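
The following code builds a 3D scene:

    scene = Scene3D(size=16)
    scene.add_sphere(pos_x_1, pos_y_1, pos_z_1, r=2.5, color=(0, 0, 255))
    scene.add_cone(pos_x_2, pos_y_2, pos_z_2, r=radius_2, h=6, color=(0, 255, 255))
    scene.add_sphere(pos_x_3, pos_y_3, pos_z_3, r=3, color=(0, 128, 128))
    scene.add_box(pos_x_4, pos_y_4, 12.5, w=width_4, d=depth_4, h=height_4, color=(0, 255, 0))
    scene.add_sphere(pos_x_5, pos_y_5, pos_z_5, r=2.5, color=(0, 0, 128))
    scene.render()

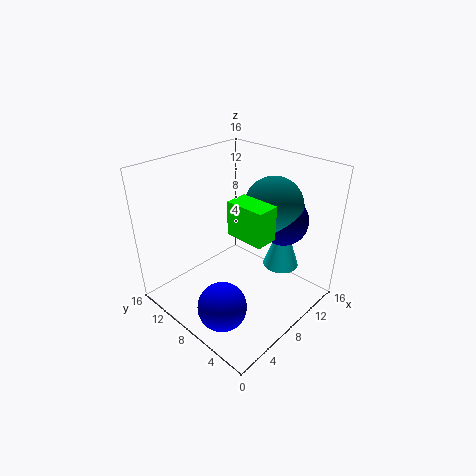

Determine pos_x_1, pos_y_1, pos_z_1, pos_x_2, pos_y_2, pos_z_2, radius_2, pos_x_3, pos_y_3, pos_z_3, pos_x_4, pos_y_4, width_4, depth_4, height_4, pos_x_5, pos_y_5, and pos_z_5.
pos_x_1 = 2.5, pos_y_1 = 5, pos_z_1 = 3.5, pos_x_2 = 11.5, pos_y_2 = 4.5, pos_z_2 = 4.5, radius_2 = 2, pos_x_3 = 9.5, pos_y_3 = 4.5, pos_z_3 = 12.5, pos_x_4 = 2.5, pos_y_4 = 0.5, width_4 = 2, depth_4 = 3.5, height_4 = 3, pos_x_5 = 10, pos_y_5 = 3.5, pos_z_5 = 11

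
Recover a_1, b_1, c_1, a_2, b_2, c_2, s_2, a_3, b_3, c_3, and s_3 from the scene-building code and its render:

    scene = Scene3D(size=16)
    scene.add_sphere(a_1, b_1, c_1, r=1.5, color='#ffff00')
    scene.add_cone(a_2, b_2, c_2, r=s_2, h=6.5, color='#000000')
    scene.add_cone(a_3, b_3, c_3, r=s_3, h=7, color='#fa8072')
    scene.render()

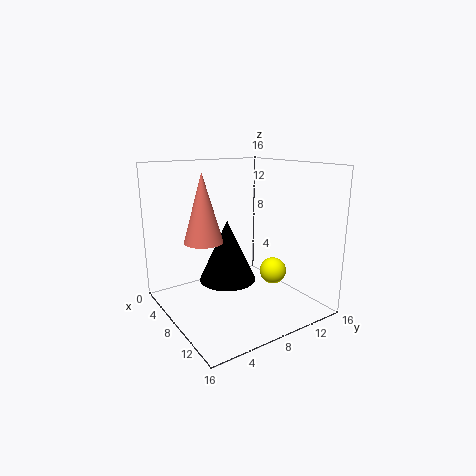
a_1 = 10, b_1 = 11.5, c_1 = 4, a_2 = 9, b_2 = 6, c_2 = 4, s_2 = 3, a_3 = 8.5, b_3 = 3.5, c_3 = 8.5, s_3 = 2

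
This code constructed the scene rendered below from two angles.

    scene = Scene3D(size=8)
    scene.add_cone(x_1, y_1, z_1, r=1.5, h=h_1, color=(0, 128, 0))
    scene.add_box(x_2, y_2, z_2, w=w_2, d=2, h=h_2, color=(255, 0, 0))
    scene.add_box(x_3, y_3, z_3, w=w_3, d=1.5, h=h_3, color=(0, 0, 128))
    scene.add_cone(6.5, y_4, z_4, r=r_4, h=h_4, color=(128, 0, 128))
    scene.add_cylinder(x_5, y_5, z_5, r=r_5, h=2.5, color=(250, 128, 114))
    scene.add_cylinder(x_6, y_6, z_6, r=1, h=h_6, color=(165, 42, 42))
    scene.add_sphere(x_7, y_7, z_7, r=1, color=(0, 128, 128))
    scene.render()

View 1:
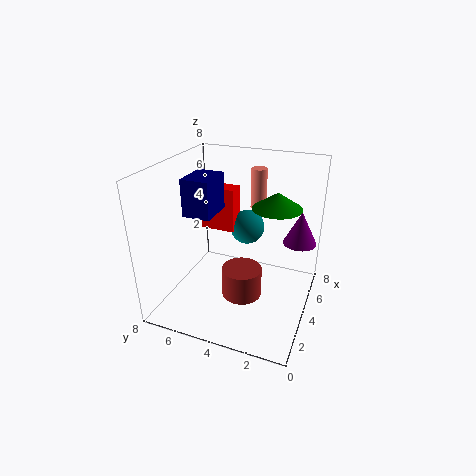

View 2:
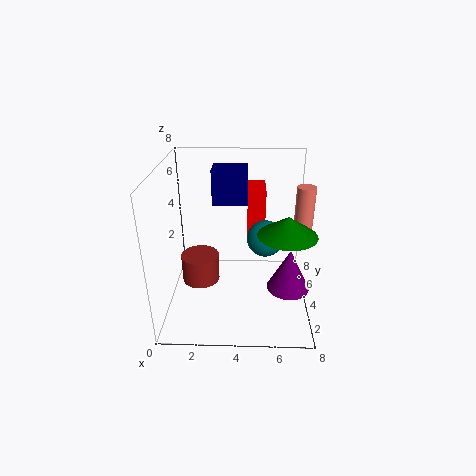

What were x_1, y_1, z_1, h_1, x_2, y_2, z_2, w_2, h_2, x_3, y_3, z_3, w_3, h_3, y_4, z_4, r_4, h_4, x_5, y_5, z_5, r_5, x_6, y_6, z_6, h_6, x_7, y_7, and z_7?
x_1 = 6.5, y_1 = 2.5, z_1 = 5, h_1 = 1, x_2 = 4.5, y_2 = 4.5, z_2 = 4, w_2 = 1, h_2 = 2.5, x_3 = 2.5, y_3 = 5, z_3 = 5.5, w_3 = 2, h_3 = 2, y_4 = 1, z_4 = 3, r_4 = 1, h_4 = 2, x_5 = 7.5, y_5 = 4, z_5 = 4.5, r_5 = 0.5, x_6 = 2, y_6 = 3, z_6 = 2, h_6 = 1.5, x_7 = 5.5, y_7 = 4, z_7 = 4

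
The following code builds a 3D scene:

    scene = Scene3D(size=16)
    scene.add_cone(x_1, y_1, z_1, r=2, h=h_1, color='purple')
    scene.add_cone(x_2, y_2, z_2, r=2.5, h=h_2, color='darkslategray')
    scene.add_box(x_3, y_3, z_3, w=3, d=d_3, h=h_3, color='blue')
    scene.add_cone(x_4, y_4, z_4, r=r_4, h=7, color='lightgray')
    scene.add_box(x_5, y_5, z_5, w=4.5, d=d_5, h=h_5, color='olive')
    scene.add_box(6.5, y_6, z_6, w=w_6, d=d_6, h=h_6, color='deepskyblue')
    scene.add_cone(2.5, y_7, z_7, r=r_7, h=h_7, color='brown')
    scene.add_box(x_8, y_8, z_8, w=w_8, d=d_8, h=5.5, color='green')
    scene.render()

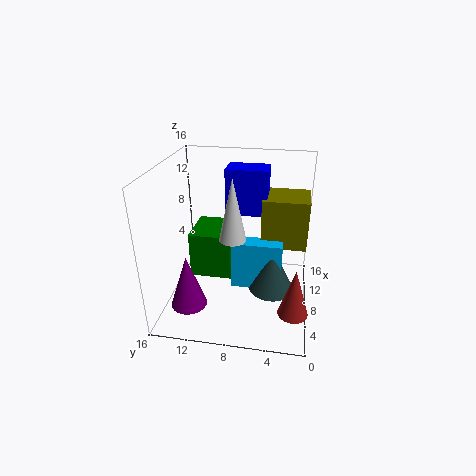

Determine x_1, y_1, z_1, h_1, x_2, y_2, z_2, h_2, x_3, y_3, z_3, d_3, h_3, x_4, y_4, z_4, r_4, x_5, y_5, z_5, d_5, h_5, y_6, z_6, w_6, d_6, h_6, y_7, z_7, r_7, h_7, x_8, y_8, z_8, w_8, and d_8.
x_1 = 4.5
y_1 = 13
z_1 = 1
h_1 = 6
x_2 = 7
y_2 = 4
z_2 = 2.5
h_2 = 5
x_3 = 8.5
y_3 = 5
z_3 = 10.5
d_3 = 4.5
h_3 = 5
x_4 = 7.5
y_4 = 8.5
z_4 = 8
r_4 = 1.5
x_5 = 8
y_5 = 0.5
z_5 = 7
d_5 = 5
h_5 = 5.5
y_6 = 3
z_6 = 2.5
w_6 = 2
d_6 = 5.5
h_6 = 5.5
y_7 = 1.5
z_7 = 3
r_7 = 1.5
h_7 = 5
x_8 = 8.5
y_8 = 9
z_8 = 2
w_8 = 5.5
d_8 = 5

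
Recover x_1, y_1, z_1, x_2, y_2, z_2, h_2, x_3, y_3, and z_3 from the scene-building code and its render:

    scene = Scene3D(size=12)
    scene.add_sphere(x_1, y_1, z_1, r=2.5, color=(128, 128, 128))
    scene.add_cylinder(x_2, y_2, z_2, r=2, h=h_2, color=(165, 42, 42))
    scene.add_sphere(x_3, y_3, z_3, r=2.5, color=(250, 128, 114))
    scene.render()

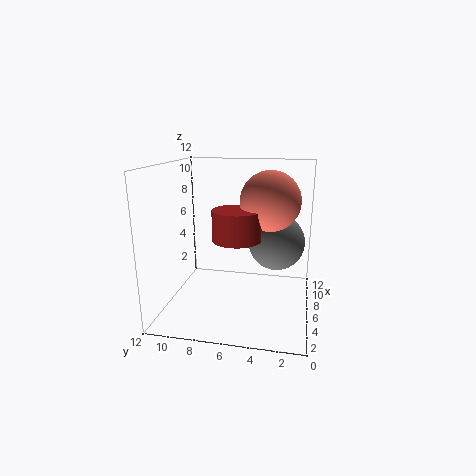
x_1 = 8.5, y_1 = 3, z_1 = 5, x_2 = 5.5, y_2 = 6, z_2 = 6, h_2 = 2.5, x_3 = 7, y_3 = 3.5, z_3 = 9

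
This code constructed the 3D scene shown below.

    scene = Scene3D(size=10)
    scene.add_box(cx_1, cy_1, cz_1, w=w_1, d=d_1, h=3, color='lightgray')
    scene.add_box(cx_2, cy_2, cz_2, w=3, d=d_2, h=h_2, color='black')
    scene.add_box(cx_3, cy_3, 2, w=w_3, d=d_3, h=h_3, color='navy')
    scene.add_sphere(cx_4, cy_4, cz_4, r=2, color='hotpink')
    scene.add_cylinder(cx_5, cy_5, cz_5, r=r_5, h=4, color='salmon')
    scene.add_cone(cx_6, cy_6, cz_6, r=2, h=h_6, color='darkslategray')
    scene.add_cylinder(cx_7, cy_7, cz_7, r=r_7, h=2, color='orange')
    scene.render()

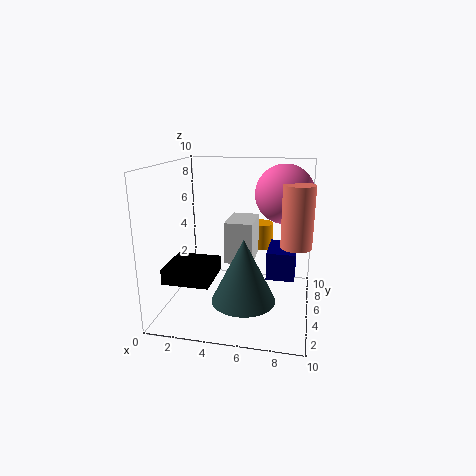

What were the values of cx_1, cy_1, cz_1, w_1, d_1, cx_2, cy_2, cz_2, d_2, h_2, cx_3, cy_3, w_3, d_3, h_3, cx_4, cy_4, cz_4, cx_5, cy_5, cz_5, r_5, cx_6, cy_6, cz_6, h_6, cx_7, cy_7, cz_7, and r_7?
cx_1 = 4, cy_1 = 5, cz_1 = 3, w_1 = 2, d_1 = 3, cx_2 = 1, cy_2 = 1, cz_2 = 3, d_2 = 3, h_2 = 1, cx_3 = 7, cy_3 = 5, w_3 = 2, d_3 = 3, h_3 = 2, cx_4 = 8, cy_4 = 6, cz_4 = 8, cx_5 = 9, cy_5 = 4, cz_5 = 5, r_5 = 1, cx_6 = 6, cy_6 = 2, cz_6 = 2, h_6 = 4, cx_7 = 6, cy_7 = 9, cz_7 = 3, r_7 = 1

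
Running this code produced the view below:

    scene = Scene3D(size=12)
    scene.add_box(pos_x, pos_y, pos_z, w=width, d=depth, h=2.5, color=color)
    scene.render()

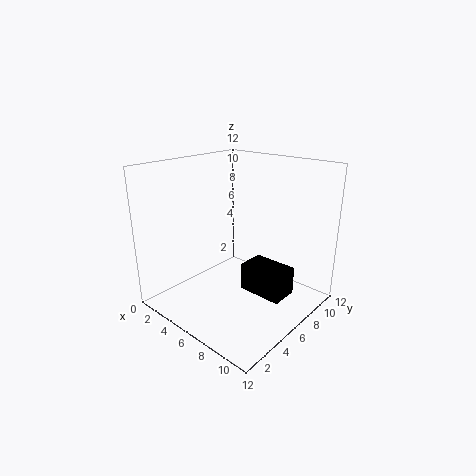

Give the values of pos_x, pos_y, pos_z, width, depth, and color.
pos_x = 5.5
pos_y = 7
pos_z = 0.5
width = 4
depth = 2.5
color = 'black'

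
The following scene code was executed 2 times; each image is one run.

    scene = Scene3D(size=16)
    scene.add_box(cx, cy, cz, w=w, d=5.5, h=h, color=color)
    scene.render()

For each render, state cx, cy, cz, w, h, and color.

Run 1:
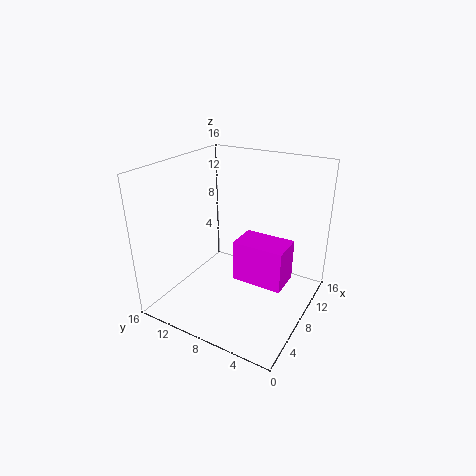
cx = 6; cy = 2; cz = 4; w = 3.5; h = 4.5; color = 'magenta'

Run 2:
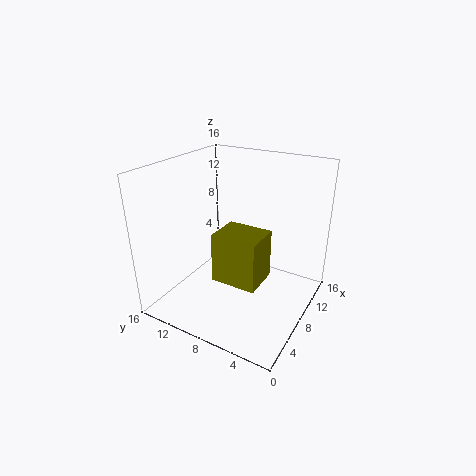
cx = 7; cy = 5.5; cz = 2; w = 4.5; h = 6; color = 'olive'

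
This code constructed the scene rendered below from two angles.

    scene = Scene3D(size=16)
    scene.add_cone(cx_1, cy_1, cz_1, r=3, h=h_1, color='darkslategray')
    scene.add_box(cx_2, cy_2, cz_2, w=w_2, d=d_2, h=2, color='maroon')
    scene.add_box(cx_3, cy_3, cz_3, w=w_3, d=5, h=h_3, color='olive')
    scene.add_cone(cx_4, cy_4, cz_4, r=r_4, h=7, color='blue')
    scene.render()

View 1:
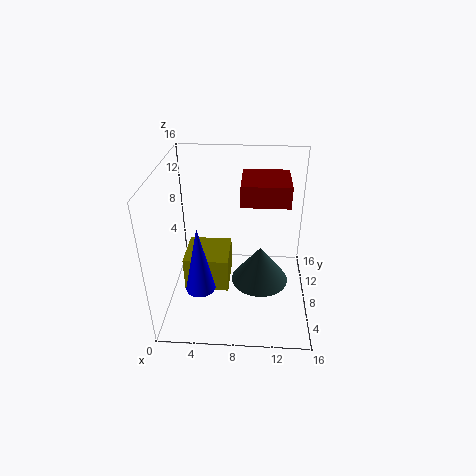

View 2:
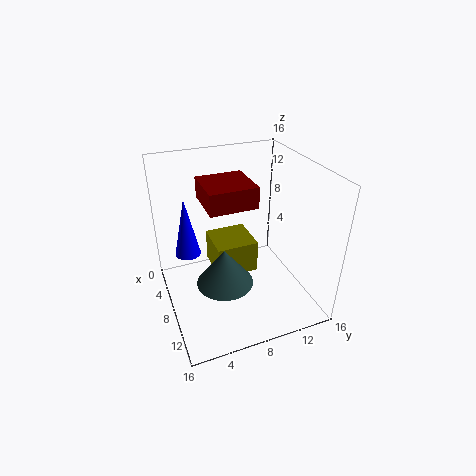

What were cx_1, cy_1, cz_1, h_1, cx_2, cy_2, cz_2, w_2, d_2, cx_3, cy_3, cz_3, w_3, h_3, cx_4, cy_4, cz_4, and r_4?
cx_1 = 10.5; cy_1 = 5.5; cz_1 = 4.5; h_1 = 4; cx_2 = 8.5; cy_2 = 3.5; cz_2 = 14; w_2 = 4.5; d_2 = 4.5; cx_3 = 2; cy_3 = 6; cz_3 = 2; w_3 = 5; h_3 = 4; cx_4 = 4.5; cy_4 = 3; cz_4 = 5; r_4 = 1.5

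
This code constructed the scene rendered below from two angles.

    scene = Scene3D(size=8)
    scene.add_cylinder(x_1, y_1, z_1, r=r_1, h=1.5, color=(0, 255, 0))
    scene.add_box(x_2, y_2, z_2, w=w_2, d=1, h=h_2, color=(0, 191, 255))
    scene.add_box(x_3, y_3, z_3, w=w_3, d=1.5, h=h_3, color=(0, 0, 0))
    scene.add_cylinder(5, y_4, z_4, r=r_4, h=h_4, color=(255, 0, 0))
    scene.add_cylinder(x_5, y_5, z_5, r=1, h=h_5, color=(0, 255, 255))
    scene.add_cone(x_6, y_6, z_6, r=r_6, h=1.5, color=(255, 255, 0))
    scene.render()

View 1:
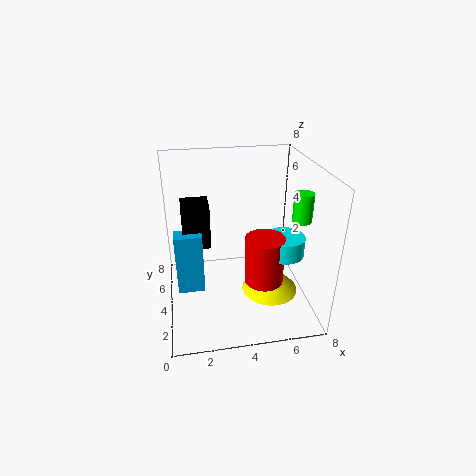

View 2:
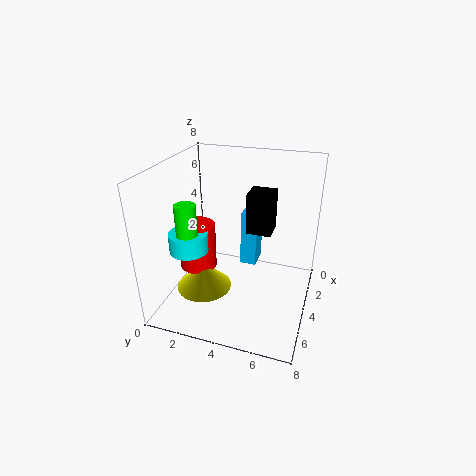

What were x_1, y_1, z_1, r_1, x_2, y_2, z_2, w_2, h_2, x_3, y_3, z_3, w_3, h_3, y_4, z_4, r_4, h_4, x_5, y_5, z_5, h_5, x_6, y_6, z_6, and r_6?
x_1 = 7; y_1 = 2.5; z_1 = 5.5; r_1 = 0.5; x_2 = 0.5; y_2 = 3.5; z_2 = 1; w_2 = 1.5; h_2 = 3.5; x_3 = 1; y_3 = 4; z_3 = 3.5; w_3 = 1.5; h_3 = 2.5; y_4 = 2; z_4 = 2.5; r_4 = 1; h_4 = 2.5; x_5 = 6; y_5 = 2; z_5 = 4; h_5 = 1; x_6 = 5.5; y_6 = 2.5; z_6 = 1.5; r_6 = 1.5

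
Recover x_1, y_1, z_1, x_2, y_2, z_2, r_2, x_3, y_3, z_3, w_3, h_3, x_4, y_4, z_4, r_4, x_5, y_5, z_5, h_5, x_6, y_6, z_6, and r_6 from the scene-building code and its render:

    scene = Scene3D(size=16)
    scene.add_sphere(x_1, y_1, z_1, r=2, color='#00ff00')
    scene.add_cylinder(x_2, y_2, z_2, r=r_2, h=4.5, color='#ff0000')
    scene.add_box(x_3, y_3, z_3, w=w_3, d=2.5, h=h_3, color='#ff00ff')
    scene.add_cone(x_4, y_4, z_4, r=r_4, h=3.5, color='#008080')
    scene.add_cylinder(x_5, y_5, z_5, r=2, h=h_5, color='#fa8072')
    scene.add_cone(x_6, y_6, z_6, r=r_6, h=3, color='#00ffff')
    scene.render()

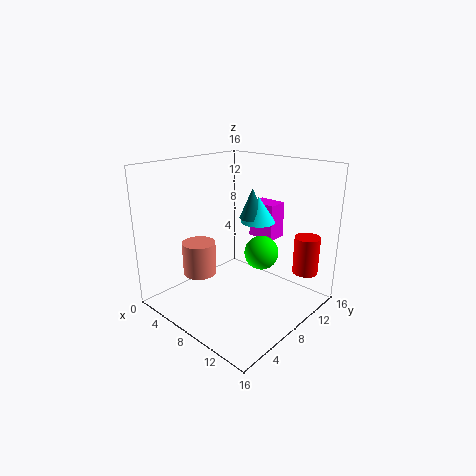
x_1 = 9
y_1 = 11
z_1 = 5.5
x_2 = 13
y_2 = 14.5
z_2 = 3
r_2 = 1.5
x_3 = 5
y_3 = 13.5
z_3 = 6
w_3 = 3.5
h_3 = 4.5
x_4 = 7.5
y_4 = 11
z_4 = 9.5
r_4 = 1.5
x_5 = 3
y_5 = 6.5
z_5 = 2.5
h_5 = 4
x_6 = 8
y_6 = 11.5
z_6 = 9
r_6 = 2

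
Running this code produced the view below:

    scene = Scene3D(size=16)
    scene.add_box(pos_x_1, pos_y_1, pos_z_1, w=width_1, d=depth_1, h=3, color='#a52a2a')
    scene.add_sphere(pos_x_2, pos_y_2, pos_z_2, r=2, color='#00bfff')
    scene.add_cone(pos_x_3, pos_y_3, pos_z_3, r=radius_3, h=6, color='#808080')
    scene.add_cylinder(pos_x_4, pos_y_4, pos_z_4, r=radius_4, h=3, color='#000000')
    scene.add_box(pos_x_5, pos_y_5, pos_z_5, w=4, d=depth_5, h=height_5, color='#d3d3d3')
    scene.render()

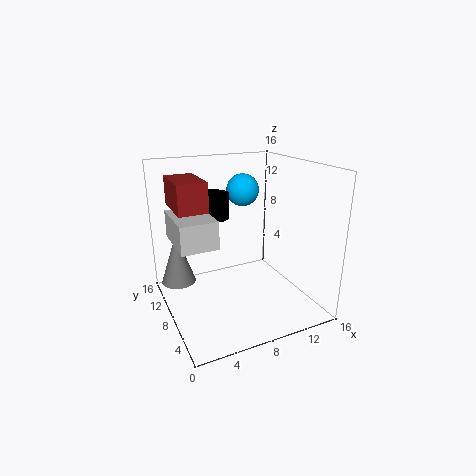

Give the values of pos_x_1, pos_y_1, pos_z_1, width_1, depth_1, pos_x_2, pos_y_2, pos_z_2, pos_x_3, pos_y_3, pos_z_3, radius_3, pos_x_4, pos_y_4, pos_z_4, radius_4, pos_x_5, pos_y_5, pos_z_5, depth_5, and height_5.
pos_x_1 = 1; pos_y_1 = 6; pos_z_1 = 12; width_1 = 3; depth_1 = 5; pos_x_2 = 11; pos_y_2 = 13; pos_z_2 = 12; pos_x_3 = 2; pos_y_3 = 12; pos_z_3 = 2; radius_3 = 2; pos_x_4 = 7; pos_y_4 = 13; pos_z_4 = 9; radius_4 = 2; pos_x_5 = 1; pos_y_5 = 6; pos_z_5 = 8; depth_5 = 6; height_5 = 3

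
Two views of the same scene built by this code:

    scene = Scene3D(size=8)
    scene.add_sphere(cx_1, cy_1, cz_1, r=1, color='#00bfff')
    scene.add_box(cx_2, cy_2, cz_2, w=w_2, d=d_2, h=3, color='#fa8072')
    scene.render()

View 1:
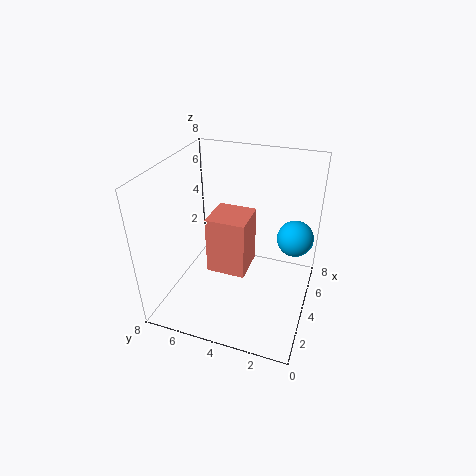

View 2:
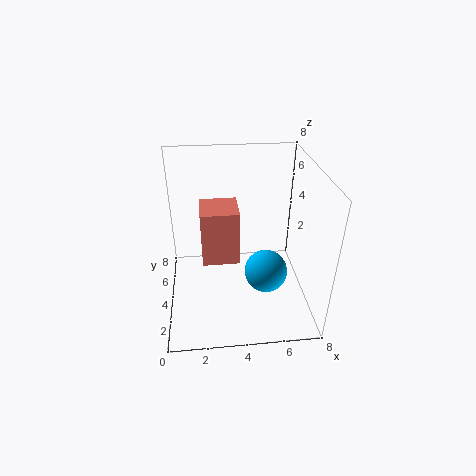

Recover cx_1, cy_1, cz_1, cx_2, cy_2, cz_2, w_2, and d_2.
cx_1 = 5; cy_1 = 1; cz_1 = 4; cx_2 = 2; cy_2 = 3; cz_2 = 3; w_2 = 2; d_2 = 2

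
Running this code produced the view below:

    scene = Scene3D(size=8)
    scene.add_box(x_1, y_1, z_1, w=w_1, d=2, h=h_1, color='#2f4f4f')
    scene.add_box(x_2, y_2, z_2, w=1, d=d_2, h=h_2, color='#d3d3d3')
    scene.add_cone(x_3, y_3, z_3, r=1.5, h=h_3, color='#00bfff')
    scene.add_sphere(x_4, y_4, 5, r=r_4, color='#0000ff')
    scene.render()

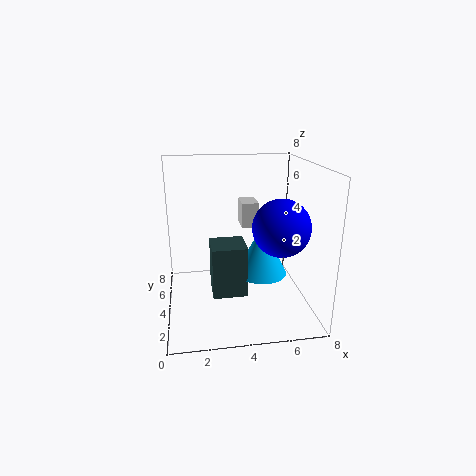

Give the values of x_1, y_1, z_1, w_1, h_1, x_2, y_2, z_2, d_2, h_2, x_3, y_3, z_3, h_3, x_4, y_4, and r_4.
x_1 = 2.5
y_1 = 3.5
z_1 = 0.5
w_1 = 2
h_1 = 3
x_2 = 4.5
y_2 = 5.5
z_2 = 4
d_2 = 1.5
h_2 = 1.5
x_3 = 5.5
y_3 = 4.5
z_3 = 1.5
h_3 = 3
x_4 = 6
y_4 = 2.5
r_4 = 1.5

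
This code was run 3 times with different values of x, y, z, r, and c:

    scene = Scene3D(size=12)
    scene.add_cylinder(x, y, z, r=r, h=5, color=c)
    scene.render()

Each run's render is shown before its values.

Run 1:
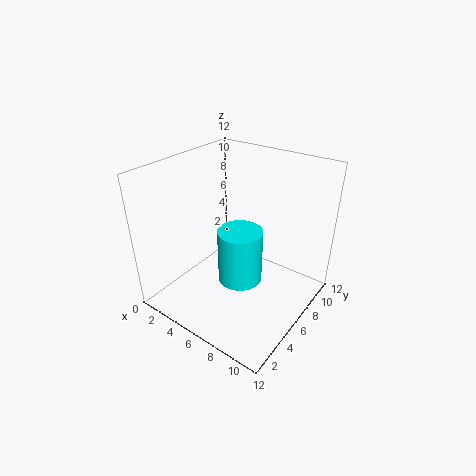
x = 5.5
y = 7
z = 1
r = 2
c = 'cyan'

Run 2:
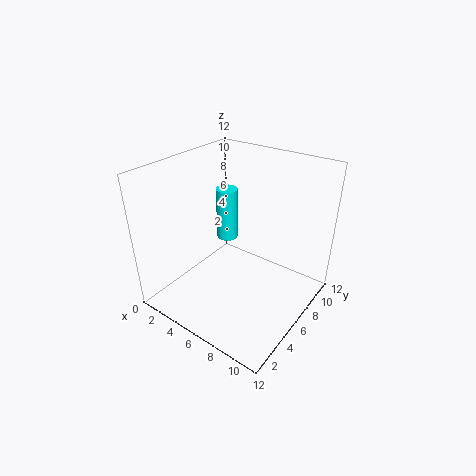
x = 2.5
y = 9
z = 3.5
r = 1
c = 'cyan'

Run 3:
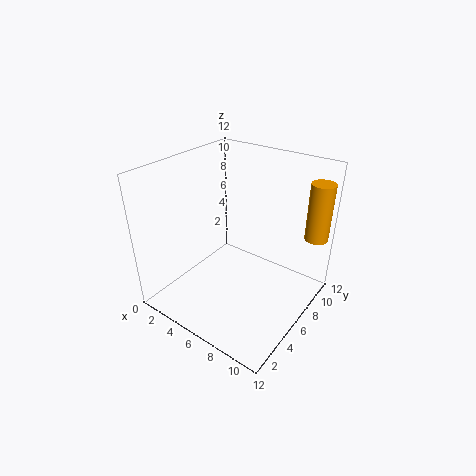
x = 11
y = 10.5
z = 5.5
r = 1
c = 'orange'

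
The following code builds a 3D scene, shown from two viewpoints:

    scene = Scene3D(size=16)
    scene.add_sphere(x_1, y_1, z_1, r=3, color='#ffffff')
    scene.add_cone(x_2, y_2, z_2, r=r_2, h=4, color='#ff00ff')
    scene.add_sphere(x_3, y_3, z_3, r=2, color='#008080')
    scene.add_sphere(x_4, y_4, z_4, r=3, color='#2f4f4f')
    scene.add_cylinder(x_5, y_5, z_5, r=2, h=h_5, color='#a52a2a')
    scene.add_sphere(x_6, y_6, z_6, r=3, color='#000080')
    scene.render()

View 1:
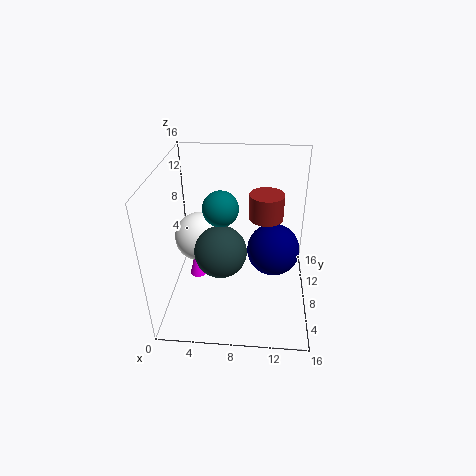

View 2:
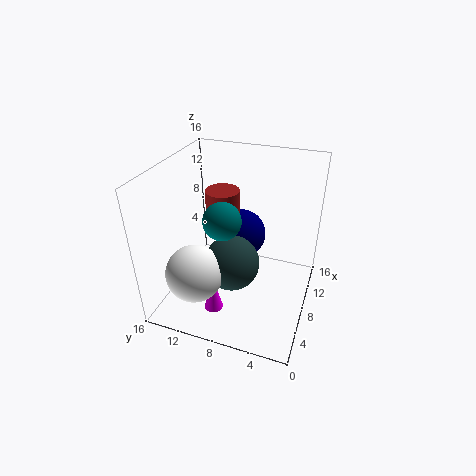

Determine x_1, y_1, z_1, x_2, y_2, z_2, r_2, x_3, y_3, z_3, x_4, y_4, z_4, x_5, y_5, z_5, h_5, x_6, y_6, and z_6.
x_1 = 3; y_1 = 11; z_1 = 6; x_2 = 3; y_2 = 9; z_2 = 2; r_2 = 1; x_3 = 6; y_3 = 9; z_3 = 11; x_4 = 6; y_4 = 8; z_4 = 6; x_5 = 11; y_5 = 11; z_5 = 9; h_5 = 3; x_6 = 12; y_6 = 9; z_6 = 6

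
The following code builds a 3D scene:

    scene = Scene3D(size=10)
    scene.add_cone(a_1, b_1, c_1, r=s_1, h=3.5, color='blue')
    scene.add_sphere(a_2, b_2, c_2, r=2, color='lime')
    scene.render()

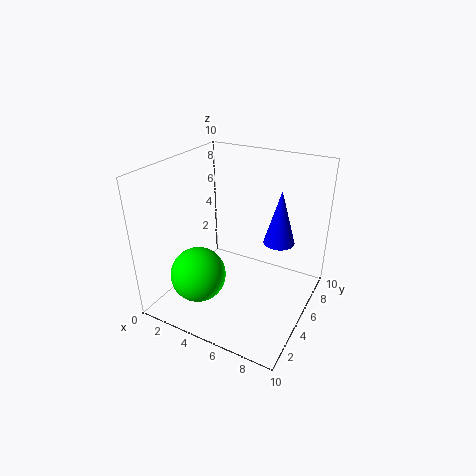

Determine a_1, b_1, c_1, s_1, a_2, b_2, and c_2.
a_1 = 8
b_1 = 5
c_1 = 5.5
s_1 = 1
a_2 = 2.5
b_2 = 3.5
c_2 = 2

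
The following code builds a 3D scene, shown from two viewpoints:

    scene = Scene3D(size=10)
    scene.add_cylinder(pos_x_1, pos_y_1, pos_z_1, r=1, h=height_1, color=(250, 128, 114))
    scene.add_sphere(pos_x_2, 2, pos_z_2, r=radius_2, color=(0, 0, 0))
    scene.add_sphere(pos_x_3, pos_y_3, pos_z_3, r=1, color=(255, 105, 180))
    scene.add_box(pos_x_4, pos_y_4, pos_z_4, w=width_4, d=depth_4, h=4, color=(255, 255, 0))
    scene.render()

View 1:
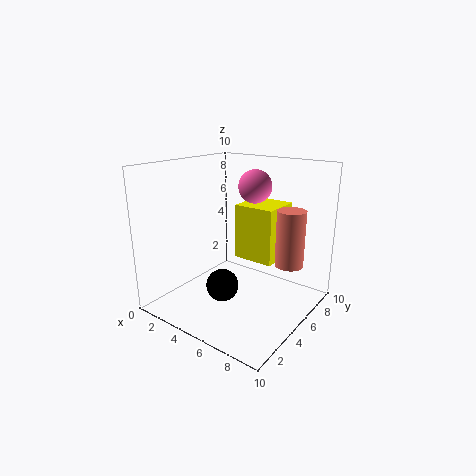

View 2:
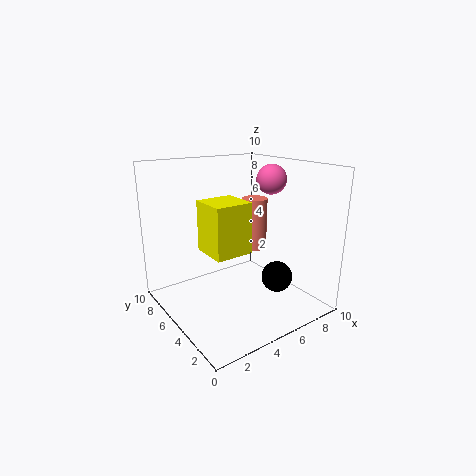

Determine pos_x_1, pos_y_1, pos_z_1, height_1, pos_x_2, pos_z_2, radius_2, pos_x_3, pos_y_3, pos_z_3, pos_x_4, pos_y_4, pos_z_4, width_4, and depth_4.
pos_x_1 = 8; pos_y_1 = 7; pos_z_1 = 3; height_1 = 4; pos_x_2 = 6; pos_z_2 = 3; radius_2 = 1; pos_x_3 = 7; pos_y_3 = 4; pos_z_3 = 9; pos_x_4 = 4; pos_y_4 = 6; pos_z_4 = 3; width_4 = 3; depth_4 = 3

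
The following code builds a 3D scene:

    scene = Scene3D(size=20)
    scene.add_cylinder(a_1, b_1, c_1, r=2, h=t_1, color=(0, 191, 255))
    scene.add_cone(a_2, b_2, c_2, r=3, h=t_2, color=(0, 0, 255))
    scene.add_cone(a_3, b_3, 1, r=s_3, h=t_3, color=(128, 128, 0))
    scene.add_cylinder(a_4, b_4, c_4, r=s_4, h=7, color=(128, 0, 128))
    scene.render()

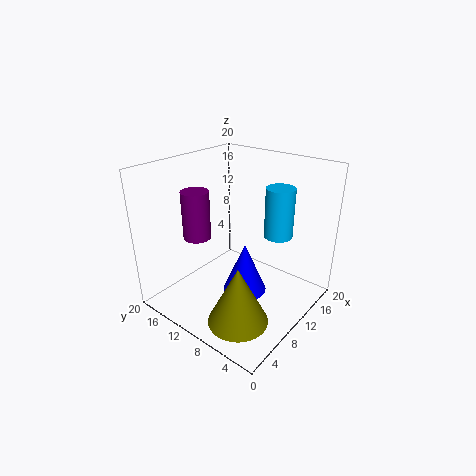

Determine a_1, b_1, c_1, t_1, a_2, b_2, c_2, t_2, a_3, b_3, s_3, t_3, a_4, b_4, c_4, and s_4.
a_1 = 14; b_1 = 6; c_1 = 10; t_1 = 7; a_2 = 9; b_2 = 8; c_2 = 3; t_2 = 7; a_3 = 5; b_3 = 6; s_3 = 4; t_3 = 8; a_4 = 8; b_4 = 16; c_4 = 9; s_4 = 2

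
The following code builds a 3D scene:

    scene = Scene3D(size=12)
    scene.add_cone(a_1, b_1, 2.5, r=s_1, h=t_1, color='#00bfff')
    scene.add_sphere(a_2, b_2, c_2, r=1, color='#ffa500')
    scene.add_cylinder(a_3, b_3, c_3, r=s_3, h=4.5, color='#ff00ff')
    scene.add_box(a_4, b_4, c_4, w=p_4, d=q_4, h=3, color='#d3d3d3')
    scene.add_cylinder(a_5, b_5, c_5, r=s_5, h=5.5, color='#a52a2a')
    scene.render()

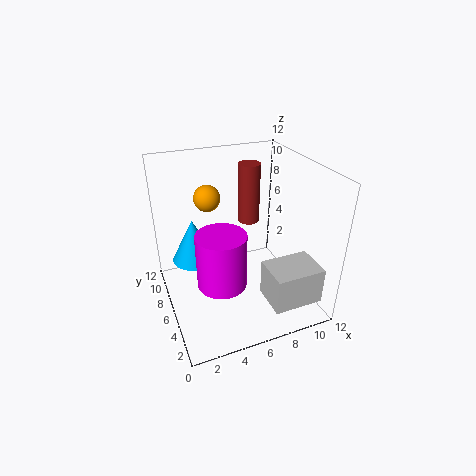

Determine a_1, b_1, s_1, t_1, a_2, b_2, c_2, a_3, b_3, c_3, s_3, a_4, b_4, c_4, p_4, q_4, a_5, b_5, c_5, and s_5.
a_1 = 3, b_1 = 9.5, s_1 = 2, t_1 = 4, a_2 = 3.5, b_2 = 6, c_2 = 10, a_3 = 4, b_3 = 4.5, c_3 = 3, s_3 = 2, a_4 = 7, b_4 = 0.5, c_4 = 2, p_4 = 4, q_4 = 3, a_5 = 8.5, b_5 = 9.5, c_5 = 5.5, s_5 = 1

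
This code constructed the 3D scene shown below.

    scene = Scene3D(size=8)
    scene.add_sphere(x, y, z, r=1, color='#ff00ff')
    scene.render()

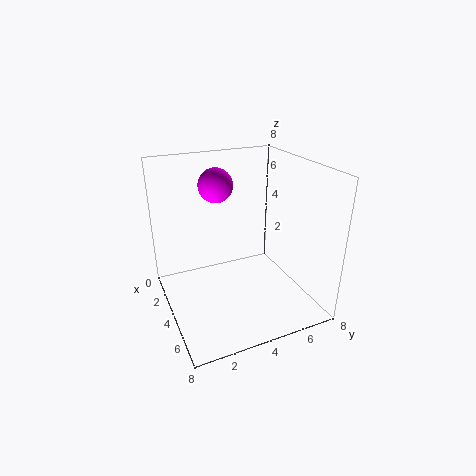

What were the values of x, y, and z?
x = 2, y = 3.5, z = 6.5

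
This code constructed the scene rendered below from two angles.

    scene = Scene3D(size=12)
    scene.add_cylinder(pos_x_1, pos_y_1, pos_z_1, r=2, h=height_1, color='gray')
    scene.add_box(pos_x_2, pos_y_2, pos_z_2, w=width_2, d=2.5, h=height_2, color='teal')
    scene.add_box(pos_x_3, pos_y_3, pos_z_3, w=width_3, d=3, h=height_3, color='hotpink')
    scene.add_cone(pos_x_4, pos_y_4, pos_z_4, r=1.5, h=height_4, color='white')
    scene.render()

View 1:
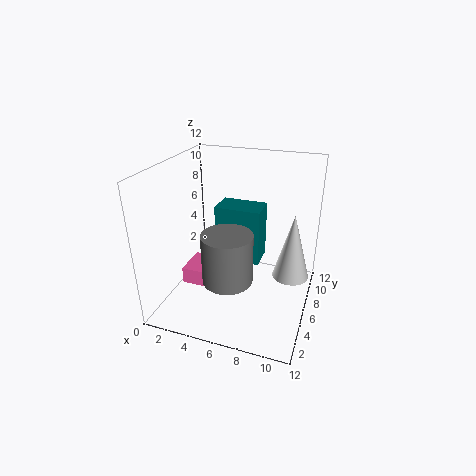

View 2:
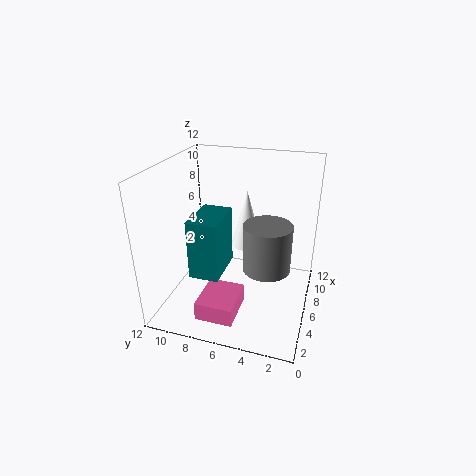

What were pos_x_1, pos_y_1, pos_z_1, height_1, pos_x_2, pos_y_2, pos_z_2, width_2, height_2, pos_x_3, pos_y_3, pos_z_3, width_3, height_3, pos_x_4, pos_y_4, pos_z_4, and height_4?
pos_x_1 = 6
pos_y_1 = 3.5
pos_z_1 = 3.5
height_1 = 4
pos_x_2 = 3.5
pos_y_2 = 7
pos_z_2 = 3
width_2 = 4
height_2 = 5
pos_x_3 = 1
pos_y_3 = 5
pos_z_3 = 1
width_3 = 3.5
height_3 = 1.5
pos_x_4 = 10.5
pos_y_4 = 6.5
pos_z_4 = 3
height_4 = 5.5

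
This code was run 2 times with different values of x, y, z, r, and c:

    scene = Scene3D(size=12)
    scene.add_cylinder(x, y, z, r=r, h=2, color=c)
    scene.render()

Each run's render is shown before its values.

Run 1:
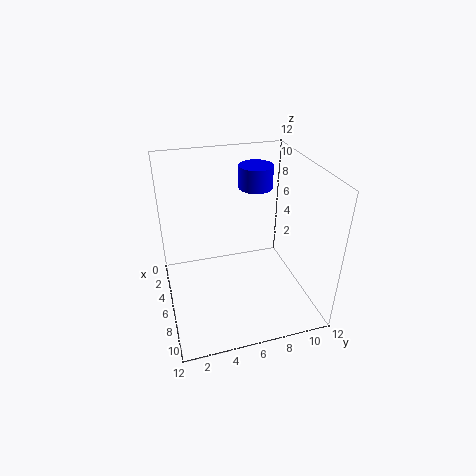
x = 3
y = 8.5
z = 9
r = 1.5
c = 'blue'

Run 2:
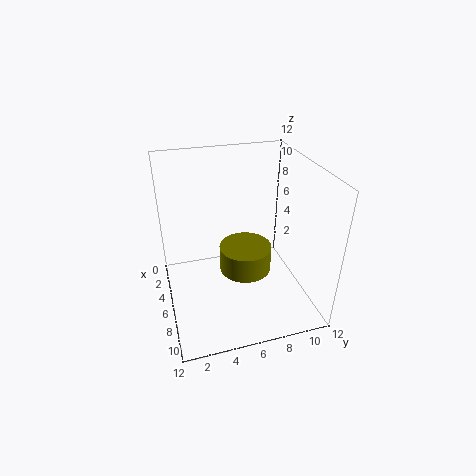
x = 8
y = 6
z = 4.5
r = 2
c = 'olive'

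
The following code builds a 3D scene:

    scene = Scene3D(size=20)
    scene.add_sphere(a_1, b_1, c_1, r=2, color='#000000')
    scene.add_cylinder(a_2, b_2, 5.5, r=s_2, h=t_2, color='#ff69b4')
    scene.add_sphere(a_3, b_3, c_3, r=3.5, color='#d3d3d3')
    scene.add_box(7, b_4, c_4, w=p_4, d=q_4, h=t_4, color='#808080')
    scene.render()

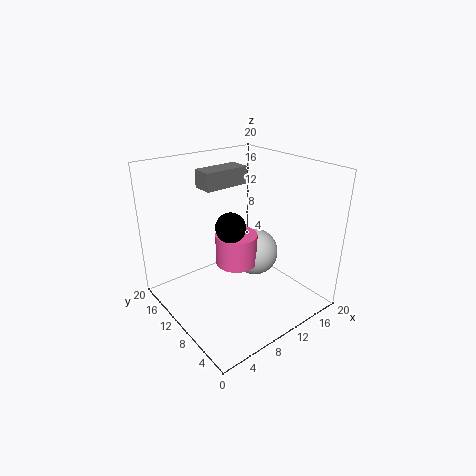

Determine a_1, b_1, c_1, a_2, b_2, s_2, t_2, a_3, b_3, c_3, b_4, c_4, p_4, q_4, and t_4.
a_1 = 8, b_1 = 9, c_1 = 12.5, a_2 = 10.5, b_2 = 11, s_2 = 3, t_2 = 4.5, a_3 = 14, b_3 = 11, c_3 = 6, b_4 = 12.5, c_4 = 16.5, p_4 = 6.5, q_4 = 3, t_4 = 2.5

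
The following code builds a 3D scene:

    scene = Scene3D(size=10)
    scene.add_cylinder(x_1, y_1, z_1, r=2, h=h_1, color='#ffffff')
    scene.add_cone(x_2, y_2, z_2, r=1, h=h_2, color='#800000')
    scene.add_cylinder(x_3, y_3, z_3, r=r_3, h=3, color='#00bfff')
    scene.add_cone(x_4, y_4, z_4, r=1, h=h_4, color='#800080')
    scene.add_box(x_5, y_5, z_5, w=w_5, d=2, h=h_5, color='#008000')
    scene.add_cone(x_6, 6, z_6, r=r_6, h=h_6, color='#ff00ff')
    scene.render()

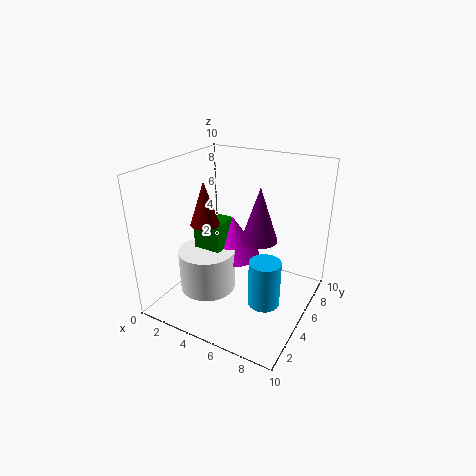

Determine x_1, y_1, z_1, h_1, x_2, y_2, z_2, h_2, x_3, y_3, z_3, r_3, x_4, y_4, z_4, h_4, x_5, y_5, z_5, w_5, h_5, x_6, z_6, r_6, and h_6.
x_1 = 3, y_1 = 4, z_1 = 1, h_1 = 3, x_2 = 3, y_2 = 4, z_2 = 6, h_2 = 3, x_3 = 8, y_3 = 3, z_3 = 2, r_3 = 1, x_4 = 8, y_4 = 2, z_4 = 7, h_4 = 3, x_5 = 2, y_5 = 4, z_5 = 2, w_5 = 2, h_5 = 4, x_6 = 4, z_6 = 3, r_6 = 2, h_6 = 3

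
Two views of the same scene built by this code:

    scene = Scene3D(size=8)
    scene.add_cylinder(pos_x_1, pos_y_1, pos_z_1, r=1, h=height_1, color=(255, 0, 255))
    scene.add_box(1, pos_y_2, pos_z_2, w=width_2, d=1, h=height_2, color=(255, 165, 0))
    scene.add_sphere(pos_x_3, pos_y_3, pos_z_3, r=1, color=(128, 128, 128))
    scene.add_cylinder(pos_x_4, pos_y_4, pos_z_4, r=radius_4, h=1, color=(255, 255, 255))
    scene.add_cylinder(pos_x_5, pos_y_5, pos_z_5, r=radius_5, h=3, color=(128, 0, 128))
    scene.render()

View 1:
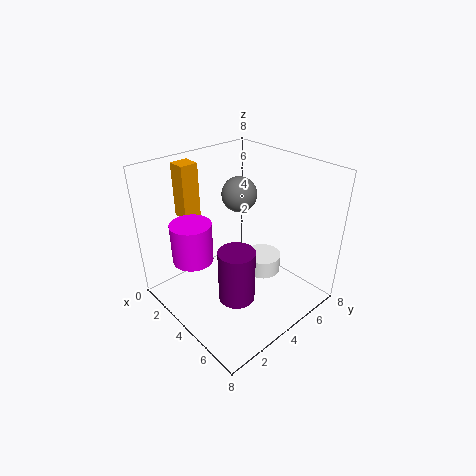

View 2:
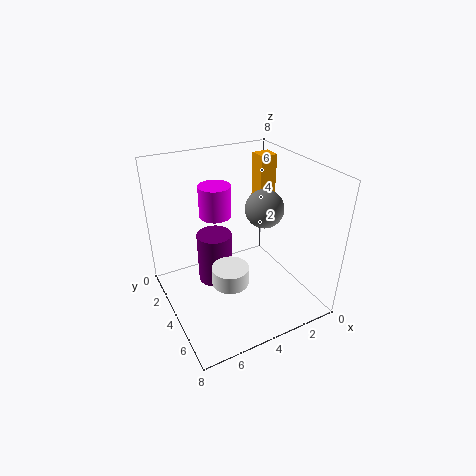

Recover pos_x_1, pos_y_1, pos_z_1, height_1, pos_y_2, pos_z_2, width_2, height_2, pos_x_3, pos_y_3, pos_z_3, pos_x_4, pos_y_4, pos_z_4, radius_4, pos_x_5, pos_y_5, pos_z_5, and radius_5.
pos_x_1 = 4
pos_y_1 = 1
pos_z_1 = 4
height_1 = 2
pos_y_2 = 2
pos_z_2 = 5
width_2 = 1
height_2 = 3
pos_x_3 = 3
pos_y_3 = 5
pos_z_3 = 6
pos_x_4 = 5
pos_y_4 = 5
pos_z_4 = 2
radius_4 = 1
pos_x_5 = 5
pos_y_5 = 3
pos_z_5 = 1
radius_5 = 1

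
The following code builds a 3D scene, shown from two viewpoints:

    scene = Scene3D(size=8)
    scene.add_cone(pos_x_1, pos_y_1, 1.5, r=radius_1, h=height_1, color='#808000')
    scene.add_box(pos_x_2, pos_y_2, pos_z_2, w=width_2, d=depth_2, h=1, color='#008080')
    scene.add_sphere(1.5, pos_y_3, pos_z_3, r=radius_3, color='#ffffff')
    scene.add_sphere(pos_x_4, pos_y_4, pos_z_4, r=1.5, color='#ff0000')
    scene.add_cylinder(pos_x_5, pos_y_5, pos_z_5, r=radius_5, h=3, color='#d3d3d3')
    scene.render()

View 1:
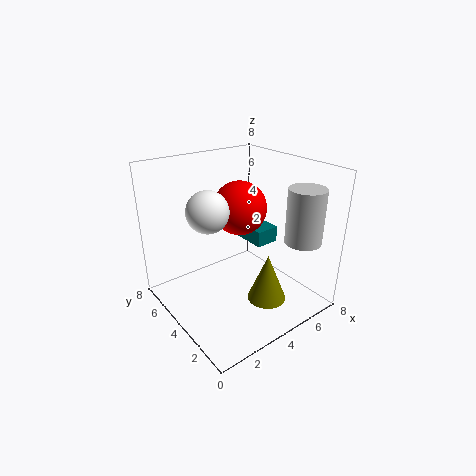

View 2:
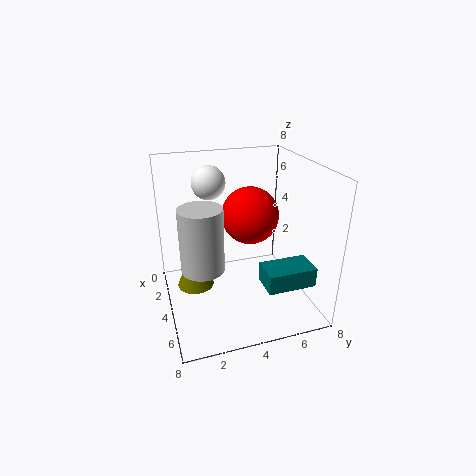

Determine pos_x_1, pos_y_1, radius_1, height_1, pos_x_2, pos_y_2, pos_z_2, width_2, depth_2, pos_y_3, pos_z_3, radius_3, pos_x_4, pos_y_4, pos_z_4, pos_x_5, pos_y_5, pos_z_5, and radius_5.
pos_x_1 = 4
pos_y_1 = 1.5
radius_1 = 1
height_1 = 2.5
pos_x_2 = 6
pos_y_2 = 4.5
pos_z_2 = 2.5
width_2 = 1.5
depth_2 = 2.5
pos_y_3 = 3
pos_z_3 = 6.5
radius_3 = 1
pos_x_4 = 4.5
pos_y_4 = 4.5
pos_z_4 = 5.5
pos_x_5 = 6.5
pos_y_5 = 1.5
pos_z_5 = 4
radius_5 = 1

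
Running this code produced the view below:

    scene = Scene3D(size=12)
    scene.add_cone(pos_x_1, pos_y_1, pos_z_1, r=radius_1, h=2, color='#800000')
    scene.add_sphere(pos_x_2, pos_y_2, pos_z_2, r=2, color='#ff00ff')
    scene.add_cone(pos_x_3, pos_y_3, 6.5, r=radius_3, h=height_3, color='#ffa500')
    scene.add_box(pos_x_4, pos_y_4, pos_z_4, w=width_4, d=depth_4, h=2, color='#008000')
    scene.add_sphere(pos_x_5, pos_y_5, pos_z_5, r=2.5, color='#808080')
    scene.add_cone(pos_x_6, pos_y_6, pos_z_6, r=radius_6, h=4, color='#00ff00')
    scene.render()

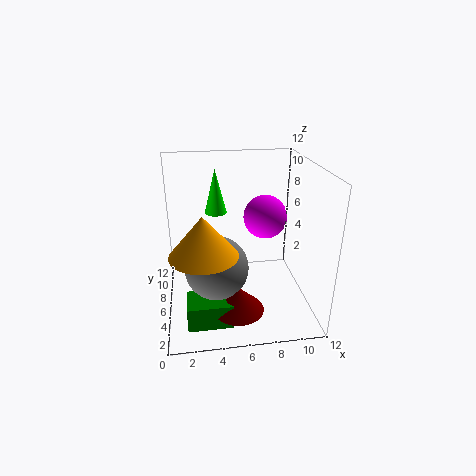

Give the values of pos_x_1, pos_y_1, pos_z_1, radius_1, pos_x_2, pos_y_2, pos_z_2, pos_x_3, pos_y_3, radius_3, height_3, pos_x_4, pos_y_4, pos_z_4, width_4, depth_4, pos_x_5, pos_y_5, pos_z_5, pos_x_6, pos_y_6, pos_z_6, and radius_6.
pos_x_1 = 5.5
pos_y_1 = 2.5
pos_z_1 = 1.5
radius_1 = 2
pos_x_2 = 9
pos_y_2 = 9
pos_z_2 = 6.5
pos_x_3 = 3
pos_y_3 = 2.5
radius_3 = 2.5
height_3 = 3
pos_x_4 = 1.5
pos_y_4 = 1.5
pos_z_4 = 0.5
width_4 = 3.5
depth_4 = 2.5
pos_x_5 = 4
pos_y_5 = 4
pos_z_5 = 4.5
pos_x_6 = 4.5
pos_y_6 = 9.5
pos_z_6 = 7
radius_6 = 1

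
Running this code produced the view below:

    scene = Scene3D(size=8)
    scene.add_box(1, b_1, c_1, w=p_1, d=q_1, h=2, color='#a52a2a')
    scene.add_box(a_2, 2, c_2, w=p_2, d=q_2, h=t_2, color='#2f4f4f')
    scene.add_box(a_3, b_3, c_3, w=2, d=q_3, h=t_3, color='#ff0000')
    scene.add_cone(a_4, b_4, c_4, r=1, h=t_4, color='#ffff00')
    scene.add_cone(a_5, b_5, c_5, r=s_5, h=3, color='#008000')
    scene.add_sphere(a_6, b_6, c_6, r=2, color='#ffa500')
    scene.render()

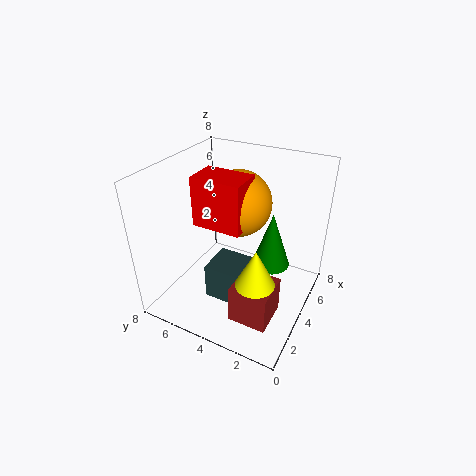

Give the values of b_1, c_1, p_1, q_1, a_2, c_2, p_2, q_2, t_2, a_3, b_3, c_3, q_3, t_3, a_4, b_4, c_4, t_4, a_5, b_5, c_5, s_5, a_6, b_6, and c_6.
b_1 = 1, c_1 = 1, p_1 = 2, q_1 = 2, a_2 = 2, c_2 = 1, p_2 = 2, q_2 = 3, t_2 = 2, a_3 = 4, b_3 = 4, c_3 = 4, q_3 = 3, t_3 = 3, a_4 = 2, b_4 = 2, c_4 = 3, t_4 = 2, a_5 = 4, b_5 = 2, c_5 = 3, s_5 = 1, a_6 = 6, b_6 = 5, c_6 = 5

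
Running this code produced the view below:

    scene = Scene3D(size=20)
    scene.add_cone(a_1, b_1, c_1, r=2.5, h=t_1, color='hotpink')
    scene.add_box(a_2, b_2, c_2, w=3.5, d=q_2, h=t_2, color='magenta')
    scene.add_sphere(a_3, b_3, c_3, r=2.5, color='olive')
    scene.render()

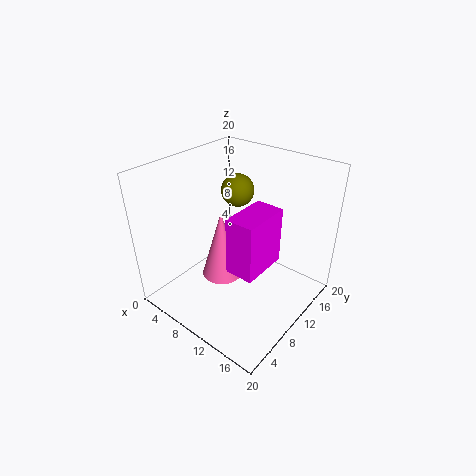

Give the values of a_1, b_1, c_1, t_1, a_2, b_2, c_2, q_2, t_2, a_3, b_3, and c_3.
a_1 = 11.5; b_1 = 5; c_1 = 8; t_1 = 8.5; a_2 = 13.5; b_2 = 3.5; c_2 = 10; q_2 = 6; t_2 = 7; a_3 = 5.5; b_3 = 15.5; c_3 = 14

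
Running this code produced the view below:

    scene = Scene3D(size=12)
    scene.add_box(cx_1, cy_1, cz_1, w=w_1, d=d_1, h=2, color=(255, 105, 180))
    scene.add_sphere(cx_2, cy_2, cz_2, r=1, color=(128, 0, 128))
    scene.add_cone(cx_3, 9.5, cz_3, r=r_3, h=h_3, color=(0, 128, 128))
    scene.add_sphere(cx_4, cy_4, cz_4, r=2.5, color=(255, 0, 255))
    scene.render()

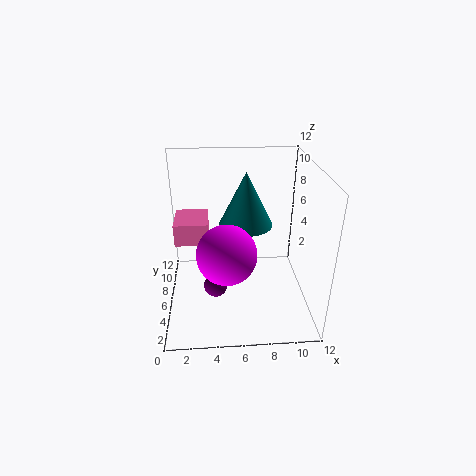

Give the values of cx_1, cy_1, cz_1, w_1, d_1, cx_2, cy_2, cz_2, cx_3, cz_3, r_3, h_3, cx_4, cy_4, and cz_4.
cx_1 = 0.5, cy_1 = 7.5, cz_1 = 4.5, w_1 = 3, d_1 = 3.5, cx_2 = 4, cy_2 = 5, cz_2 = 2, cx_3 = 7, cz_3 = 5.5, r_3 = 2.5, h_3 = 5, cx_4 = 5, cy_4 = 5, cz_4 = 5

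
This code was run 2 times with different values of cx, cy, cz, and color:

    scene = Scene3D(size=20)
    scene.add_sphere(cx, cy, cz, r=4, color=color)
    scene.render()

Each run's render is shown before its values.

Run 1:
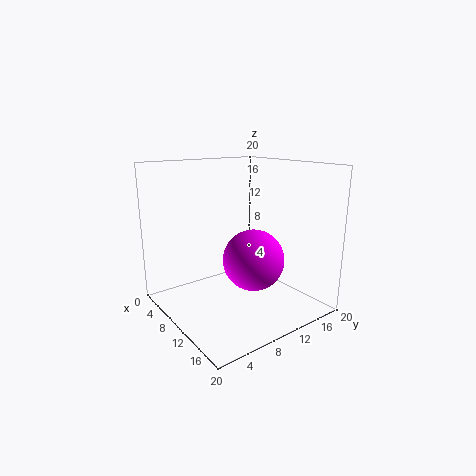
cx = 13.75; cy = 9.75; cz = 8; color = 'magenta'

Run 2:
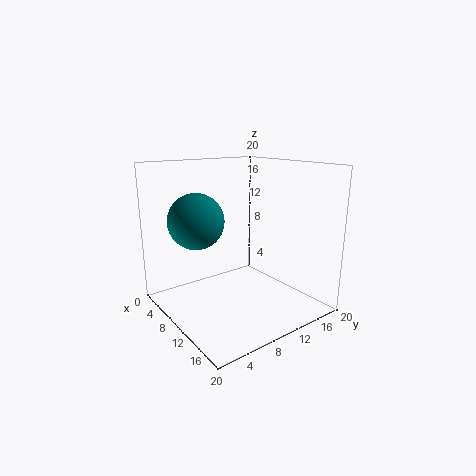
cx = 5.5; cy = 6; cz = 12; color = 'teal'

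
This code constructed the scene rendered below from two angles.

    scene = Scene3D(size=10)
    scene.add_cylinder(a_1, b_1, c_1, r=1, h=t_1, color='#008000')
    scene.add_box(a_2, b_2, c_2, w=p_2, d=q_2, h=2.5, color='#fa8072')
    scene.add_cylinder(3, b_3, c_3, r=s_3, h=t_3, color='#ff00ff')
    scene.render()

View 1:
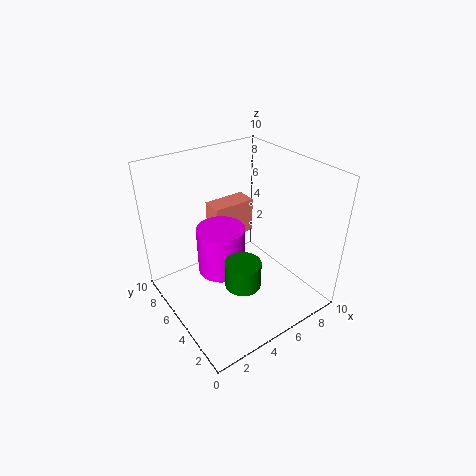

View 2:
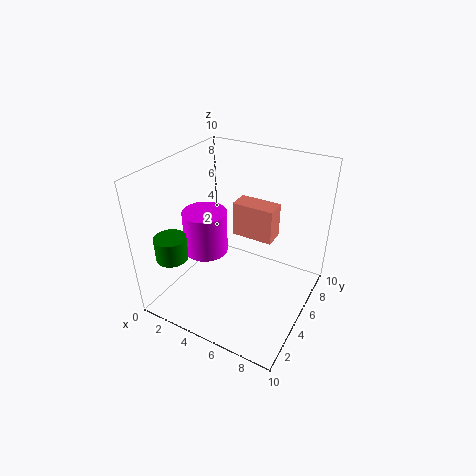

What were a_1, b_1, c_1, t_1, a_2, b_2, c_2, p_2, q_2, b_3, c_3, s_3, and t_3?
a_1 = 2.5; b_1 = 1; c_1 = 5; t_1 = 1.5; a_2 = 4; b_2 = 6; c_2 = 4.5; p_2 = 3; q_2 = 1.5; b_3 = 4; c_3 = 4; s_3 = 1.5; t_3 = 3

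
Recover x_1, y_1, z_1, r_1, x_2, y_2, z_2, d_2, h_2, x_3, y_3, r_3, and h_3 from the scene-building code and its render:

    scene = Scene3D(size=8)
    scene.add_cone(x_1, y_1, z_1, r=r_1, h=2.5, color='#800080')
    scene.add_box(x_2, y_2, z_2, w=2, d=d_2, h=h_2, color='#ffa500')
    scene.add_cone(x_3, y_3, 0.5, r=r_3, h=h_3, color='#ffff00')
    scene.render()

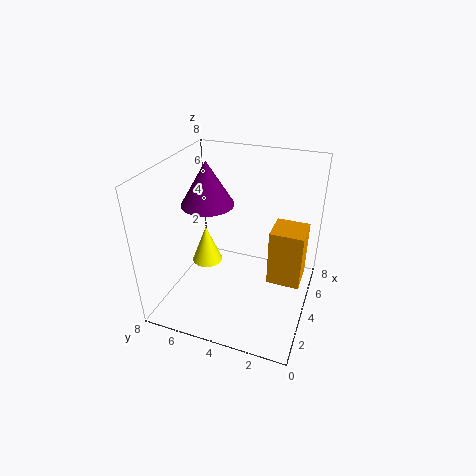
x_1 = 4.5; y_1 = 6; z_1 = 5.5; r_1 = 1.5; x_2 = 5; y_2 = 0.5; z_2 = 0.5; d_2 = 2; h_2 = 3.5; x_3 = 6; y_3 = 7; r_3 = 1; h_3 = 2.5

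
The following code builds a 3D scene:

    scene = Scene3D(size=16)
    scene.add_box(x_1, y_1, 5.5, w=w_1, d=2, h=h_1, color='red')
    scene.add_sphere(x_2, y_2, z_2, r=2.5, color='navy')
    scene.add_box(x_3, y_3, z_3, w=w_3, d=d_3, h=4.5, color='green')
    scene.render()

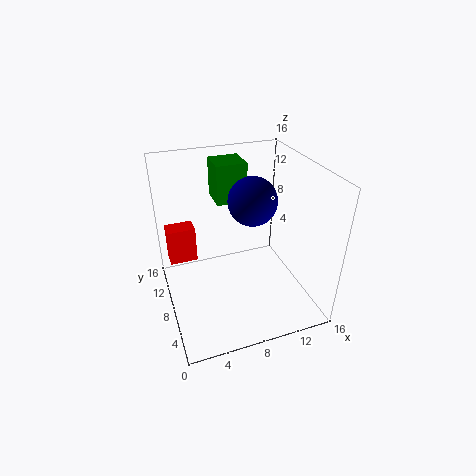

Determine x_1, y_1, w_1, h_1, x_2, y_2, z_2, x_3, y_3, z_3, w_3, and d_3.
x_1 = 0.5; y_1 = 9; w_1 = 3; h_1 = 4; x_2 = 9; y_2 = 6.5; z_2 = 13; x_3 = 6.5; y_3 = 10.5; z_3 = 11; w_3 = 3.5; d_3 = 3.5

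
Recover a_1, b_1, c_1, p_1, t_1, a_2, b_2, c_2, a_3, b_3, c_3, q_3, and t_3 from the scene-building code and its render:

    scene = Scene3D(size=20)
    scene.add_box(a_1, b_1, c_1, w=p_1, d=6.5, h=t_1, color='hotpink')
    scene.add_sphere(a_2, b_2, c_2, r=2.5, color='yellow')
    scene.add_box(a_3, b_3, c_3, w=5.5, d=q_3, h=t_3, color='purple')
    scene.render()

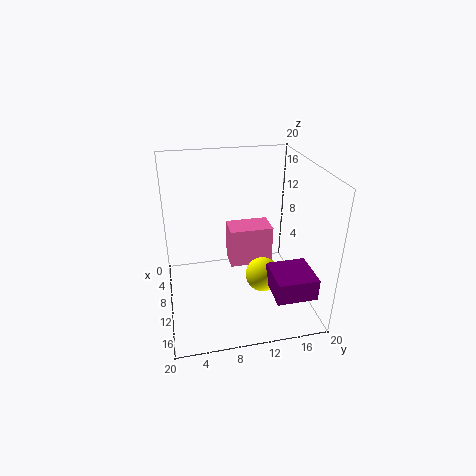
a_1 = 3.5, b_1 = 9.5, c_1 = 3.5, p_1 = 4, t_1 = 6, a_2 = 11, b_2 = 13.5, c_2 = 4, a_3 = 12.5, b_3 = 13.5, c_3 = 4, q_3 = 5.5, t_3 = 3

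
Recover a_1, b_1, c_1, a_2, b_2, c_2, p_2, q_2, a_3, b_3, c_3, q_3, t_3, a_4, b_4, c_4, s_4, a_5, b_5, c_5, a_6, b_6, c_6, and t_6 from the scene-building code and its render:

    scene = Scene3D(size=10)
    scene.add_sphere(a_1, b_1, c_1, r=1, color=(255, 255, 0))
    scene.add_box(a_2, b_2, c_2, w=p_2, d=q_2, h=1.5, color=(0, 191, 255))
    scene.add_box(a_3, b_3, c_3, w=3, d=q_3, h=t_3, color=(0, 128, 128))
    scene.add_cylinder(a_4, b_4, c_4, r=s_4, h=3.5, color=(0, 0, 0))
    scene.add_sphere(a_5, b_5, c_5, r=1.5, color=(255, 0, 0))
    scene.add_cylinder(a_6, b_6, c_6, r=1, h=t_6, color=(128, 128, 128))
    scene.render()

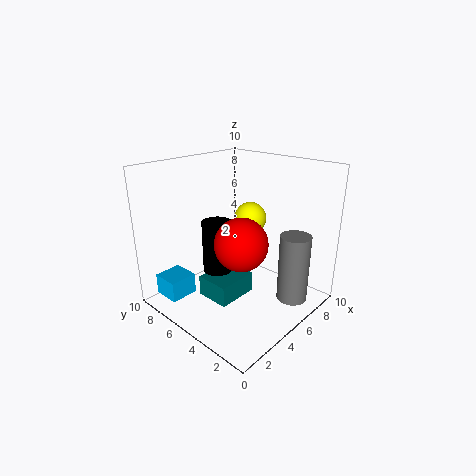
a_1 = 4.5, b_1 = 3.5, c_1 = 7, a_2 = 1, b_2 = 7.5, c_2 = 0.5, p_2 = 2, q_2 = 2, a_3 = 3, b_3 = 4.5, c_3 = 0.5, q_3 = 2.5, t_3 = 1.5, a_4 = 3.5, b_4 = 5.5, c_4 = 3, s_4 = 1, a_5 = 2, b_5 = 2, c_5 = 6.5, a_6 = 6, b_6 = 1, c_6 = 1.5, t_6 = 4.5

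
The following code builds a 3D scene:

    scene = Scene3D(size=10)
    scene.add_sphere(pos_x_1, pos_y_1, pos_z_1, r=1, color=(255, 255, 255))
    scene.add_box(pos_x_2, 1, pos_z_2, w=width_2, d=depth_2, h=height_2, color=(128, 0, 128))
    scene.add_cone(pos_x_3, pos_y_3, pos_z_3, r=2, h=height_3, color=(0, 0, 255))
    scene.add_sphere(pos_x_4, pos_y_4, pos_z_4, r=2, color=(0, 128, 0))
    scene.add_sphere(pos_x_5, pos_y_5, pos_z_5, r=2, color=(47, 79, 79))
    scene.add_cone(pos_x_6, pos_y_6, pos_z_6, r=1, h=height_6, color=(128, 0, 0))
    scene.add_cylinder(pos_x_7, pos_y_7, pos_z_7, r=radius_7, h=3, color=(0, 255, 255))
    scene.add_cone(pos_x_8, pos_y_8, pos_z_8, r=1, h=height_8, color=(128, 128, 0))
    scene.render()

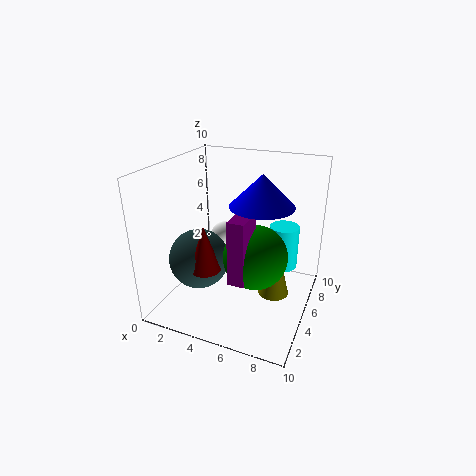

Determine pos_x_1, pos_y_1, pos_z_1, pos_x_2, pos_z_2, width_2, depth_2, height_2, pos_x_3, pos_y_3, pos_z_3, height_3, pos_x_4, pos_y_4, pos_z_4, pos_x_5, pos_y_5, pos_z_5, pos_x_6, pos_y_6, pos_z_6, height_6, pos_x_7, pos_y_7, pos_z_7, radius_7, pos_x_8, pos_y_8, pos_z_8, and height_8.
pos_x_1 = 3; pos_y_1 = 7; pos_z_1 = 4; pos_x_2 = 6; pos_z_2 = 4; width_2 = 1; depth_2 = 2; height_2 = 4; pos_x_3 = 7; pos_y_3 = 4; pos_z_3 = 8; height_3 = 2; pos_x_4 = 7; pos_y_4 = 3; pos_z_4 = 5; pos_x_5 = 3; pos_y_5 = 3; pos_z_5 = 4; pos_x_6 = 4; pos_y_6 = 2; pos_z_6 = 4; height_6 = 3; pos_x_7 = 8; pos_y_7 = 6; pos_z_7 = 3; radius_7 = 1; pos_x_8 = 8; pos_y_8 = 4; pos_z_8 = 2; height_8 = 4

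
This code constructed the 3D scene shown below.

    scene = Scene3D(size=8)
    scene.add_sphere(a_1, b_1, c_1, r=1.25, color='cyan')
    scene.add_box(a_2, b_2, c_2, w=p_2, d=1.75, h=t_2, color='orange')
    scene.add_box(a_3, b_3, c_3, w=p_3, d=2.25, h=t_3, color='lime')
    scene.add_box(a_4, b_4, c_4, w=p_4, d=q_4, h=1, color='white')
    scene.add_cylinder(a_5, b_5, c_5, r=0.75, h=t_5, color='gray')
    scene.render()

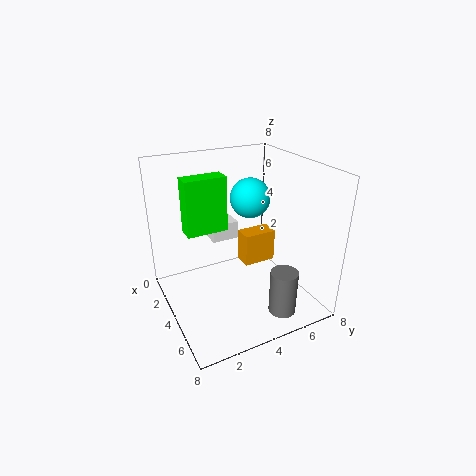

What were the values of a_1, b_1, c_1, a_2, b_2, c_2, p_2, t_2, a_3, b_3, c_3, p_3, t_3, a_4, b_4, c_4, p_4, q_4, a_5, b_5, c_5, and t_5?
a_1 = 1.75; b_1 = 6; c_1 = 5.25; a_2 = 4; b_2 = 4; c_2 = 2.75; p_2 = 1; t_2 = 1.75; a_3 = 2.75; b_3 = 1.25; c_3 = 4.5; p_3 = 1; t_3 = 3; a_4 = 1.25; b_4 = 2.75; c_4 = 3.75; p_4 = 2.25; q_4 = 1.5; a_5 = 6.5; b_5 = 5.5; c_5 = 0.25; t_5 = 2.5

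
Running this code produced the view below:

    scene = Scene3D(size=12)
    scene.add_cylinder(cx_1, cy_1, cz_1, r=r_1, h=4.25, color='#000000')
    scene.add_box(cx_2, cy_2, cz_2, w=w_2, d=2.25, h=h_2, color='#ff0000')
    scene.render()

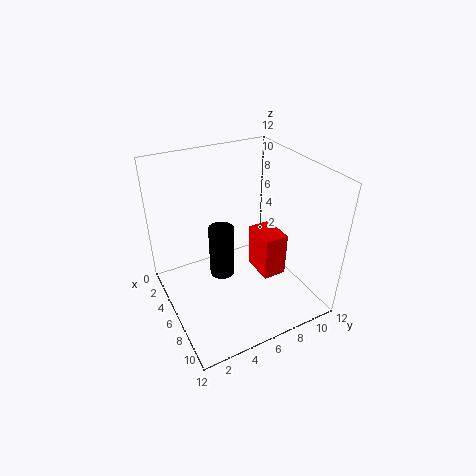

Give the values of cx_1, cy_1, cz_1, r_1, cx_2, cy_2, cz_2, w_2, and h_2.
cx_1 = 6.5; cy_1 = 4.25; cz_1 = 3.5; r_1 = 1; cx_2 = 2.75; cy_2 = 9; cz_2 = 0.25; w_2 = 3.25; h_2 = 4.25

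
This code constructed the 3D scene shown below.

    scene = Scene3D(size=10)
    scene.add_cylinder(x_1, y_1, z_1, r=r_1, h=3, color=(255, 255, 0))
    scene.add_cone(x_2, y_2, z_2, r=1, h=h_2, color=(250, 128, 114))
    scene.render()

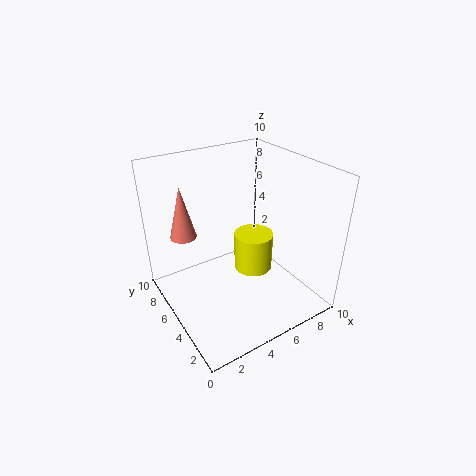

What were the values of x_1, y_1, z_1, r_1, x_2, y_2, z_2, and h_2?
x_1 = 7.25, y_1 = 6.25, z_1 = 1, r_1 = 1.5, x_2 = 2.5, y_2 = 8.75, z_2 = 4, h_2 = 4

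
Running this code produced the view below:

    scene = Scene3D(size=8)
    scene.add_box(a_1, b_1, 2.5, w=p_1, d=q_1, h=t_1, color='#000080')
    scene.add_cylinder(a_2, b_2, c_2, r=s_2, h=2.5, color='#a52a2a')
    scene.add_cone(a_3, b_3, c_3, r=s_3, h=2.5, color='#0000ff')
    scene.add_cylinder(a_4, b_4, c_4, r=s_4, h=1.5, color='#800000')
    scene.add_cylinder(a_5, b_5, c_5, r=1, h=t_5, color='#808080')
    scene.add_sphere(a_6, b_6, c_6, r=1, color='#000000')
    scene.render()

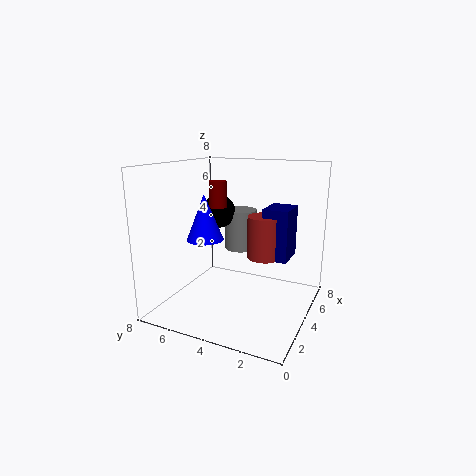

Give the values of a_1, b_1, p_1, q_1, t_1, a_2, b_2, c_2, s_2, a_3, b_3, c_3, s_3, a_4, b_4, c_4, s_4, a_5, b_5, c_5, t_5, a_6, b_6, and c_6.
a_1 = 5, b_1 = 1.5, p_1 = 2, q_1 = 1.5, t_1 = 3, a_2 = 5.5, b_2 = 3, c_2 = 2.5, s_2 = 1, a_3 = 3, b_3 = 5.5, c_3 = 4, s_3 = 1, a_4 = 4.5, b_4 = 5.5, c_4 = 5.5, s_4 = 0.5, a_5 = 6.5, b_5 = 5, c_5 = 2.5, t_5 = 2.5, a_6 = 5.5, b_6 = 6, c_6 = 5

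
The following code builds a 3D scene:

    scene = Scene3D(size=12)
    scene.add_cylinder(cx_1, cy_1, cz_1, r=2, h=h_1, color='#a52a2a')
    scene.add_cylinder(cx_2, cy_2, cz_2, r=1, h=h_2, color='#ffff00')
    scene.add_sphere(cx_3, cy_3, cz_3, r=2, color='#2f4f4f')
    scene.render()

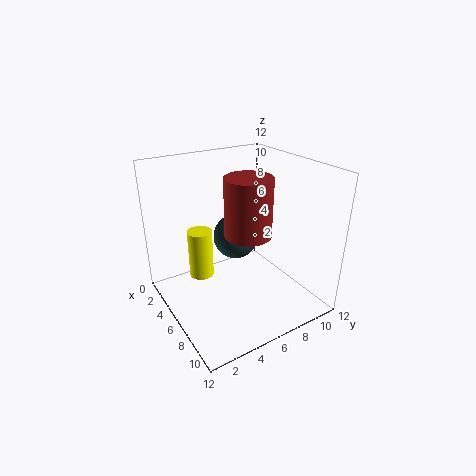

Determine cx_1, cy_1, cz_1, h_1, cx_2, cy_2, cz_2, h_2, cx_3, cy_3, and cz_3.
cx_1 = 6, cy_1 = 7, cz_1 = 6, h_1 = 5, cx_2 = 5, cy_2 = 3, cz_2 = 3, h_2 = 4, cx_3 = 4, cy_3 = 7, cz_3 = 5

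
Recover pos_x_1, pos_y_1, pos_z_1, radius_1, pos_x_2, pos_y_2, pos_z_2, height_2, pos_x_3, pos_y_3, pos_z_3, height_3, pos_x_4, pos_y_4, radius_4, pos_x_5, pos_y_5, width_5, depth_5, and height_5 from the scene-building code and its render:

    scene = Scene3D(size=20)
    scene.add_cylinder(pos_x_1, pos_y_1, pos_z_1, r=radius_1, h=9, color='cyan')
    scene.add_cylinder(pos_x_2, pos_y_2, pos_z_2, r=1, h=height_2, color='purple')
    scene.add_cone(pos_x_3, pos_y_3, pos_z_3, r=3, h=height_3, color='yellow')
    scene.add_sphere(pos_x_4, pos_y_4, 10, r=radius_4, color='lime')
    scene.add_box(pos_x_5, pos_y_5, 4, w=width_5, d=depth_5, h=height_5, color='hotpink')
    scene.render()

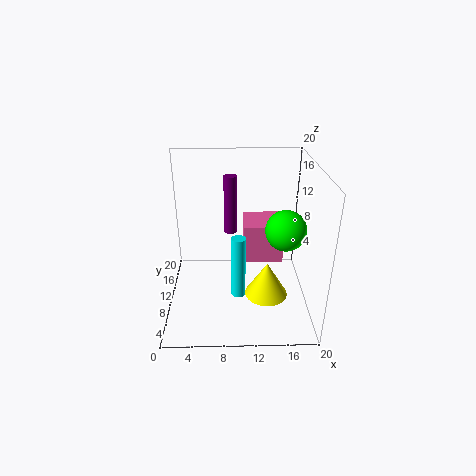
pos_x_1 = 10
pos_y_1 = 8
pos_z_1 = 2
radius_1 = 1
pos_x_2 = 9
pos_y_2 = 16
pos_z_2 = 8
height_2 = 9
pos_x_3 = 14
pos_y_3 = 8
pos_z_3 = 2
height_3 = 5
pos_x_4 = 17
pos_y_4 = 12
radius_4 = 3
pos_x_5 = 11
pos_y_5 = 13
width_5 = 6
depth_5 = 6
height_5 = 6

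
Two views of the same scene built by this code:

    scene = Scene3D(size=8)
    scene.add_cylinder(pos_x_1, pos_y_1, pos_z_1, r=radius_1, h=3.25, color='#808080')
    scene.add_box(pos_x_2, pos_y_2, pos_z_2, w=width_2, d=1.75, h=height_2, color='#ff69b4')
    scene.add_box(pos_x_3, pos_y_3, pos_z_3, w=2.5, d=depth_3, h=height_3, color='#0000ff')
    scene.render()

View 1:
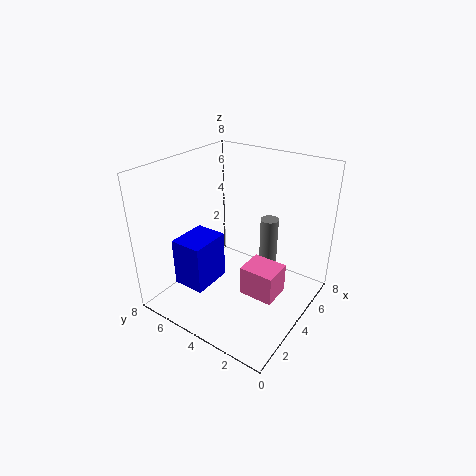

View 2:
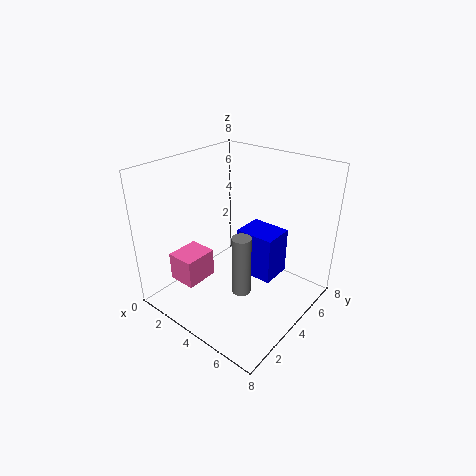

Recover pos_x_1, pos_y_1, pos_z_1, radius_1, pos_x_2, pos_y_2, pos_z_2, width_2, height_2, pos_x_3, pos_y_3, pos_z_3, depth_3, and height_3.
pos_x_1 = 5.25
pos_y_1 = 2.75
pos_z_1 = 1.75
radius_1 = 0.5
pos_x_2 = 2
pos_y_2 = 0.75
pos_z_2 = 2.25
width_2 = 1.5
height_2 = 1.5
pos_x_3 = 2.5
pos_y_3 = 5.75
pos_z_3 = 0.25
depth_3 = 2
height_3 = 3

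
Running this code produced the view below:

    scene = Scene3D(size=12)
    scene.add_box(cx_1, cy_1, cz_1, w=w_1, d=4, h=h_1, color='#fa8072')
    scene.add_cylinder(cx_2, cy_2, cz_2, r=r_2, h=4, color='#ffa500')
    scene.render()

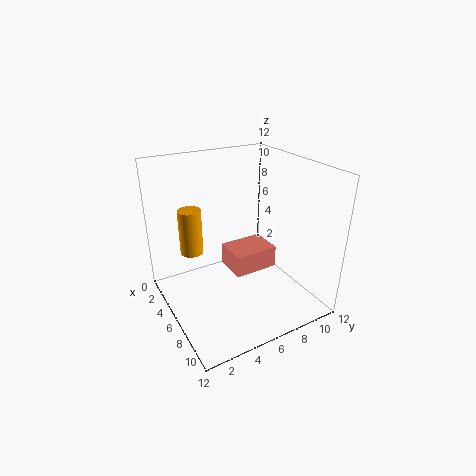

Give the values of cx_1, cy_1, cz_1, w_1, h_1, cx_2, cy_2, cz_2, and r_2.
cx_1 = 3
cy_1 = 6
cz_1 = 2
w_1 = 3
h_1 = 2
cx_2 = 3
cy_2 = 3
cz_2 = 4
r_2 = 1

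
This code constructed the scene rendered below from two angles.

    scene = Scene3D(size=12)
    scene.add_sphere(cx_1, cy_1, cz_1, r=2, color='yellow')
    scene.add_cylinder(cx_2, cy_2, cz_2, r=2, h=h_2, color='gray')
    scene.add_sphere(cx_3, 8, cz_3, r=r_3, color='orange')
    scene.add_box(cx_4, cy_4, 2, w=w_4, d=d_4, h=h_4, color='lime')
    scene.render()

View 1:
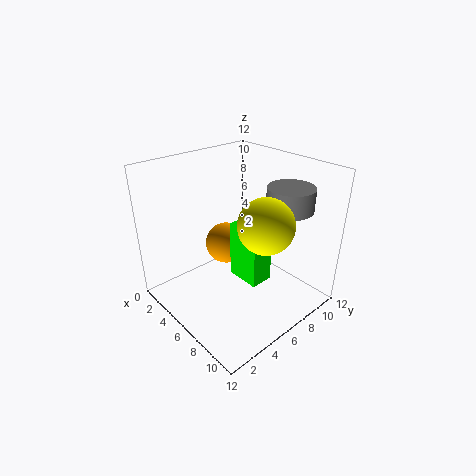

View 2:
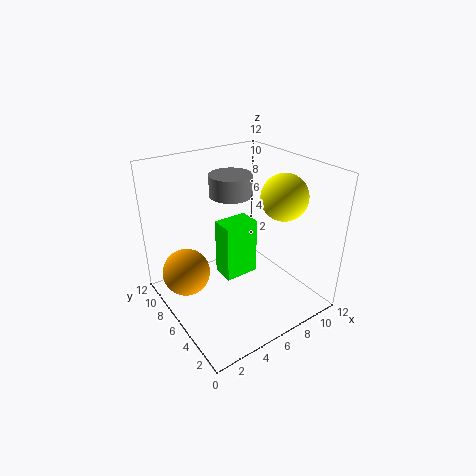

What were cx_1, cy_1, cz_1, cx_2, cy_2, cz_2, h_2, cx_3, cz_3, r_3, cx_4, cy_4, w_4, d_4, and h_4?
cx_1 = 10; cy_1 = 5; cz_1 = 9; cx_2 = 8; cy_2 = 10; cz_2 = 8; h_2 = 2; cx_3 = 2; cz_3 = 3; r_3 = 2; cx_4 = 5; cy_4 = 6; w_4 = 3; d_4 = 2; h_4 = 5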